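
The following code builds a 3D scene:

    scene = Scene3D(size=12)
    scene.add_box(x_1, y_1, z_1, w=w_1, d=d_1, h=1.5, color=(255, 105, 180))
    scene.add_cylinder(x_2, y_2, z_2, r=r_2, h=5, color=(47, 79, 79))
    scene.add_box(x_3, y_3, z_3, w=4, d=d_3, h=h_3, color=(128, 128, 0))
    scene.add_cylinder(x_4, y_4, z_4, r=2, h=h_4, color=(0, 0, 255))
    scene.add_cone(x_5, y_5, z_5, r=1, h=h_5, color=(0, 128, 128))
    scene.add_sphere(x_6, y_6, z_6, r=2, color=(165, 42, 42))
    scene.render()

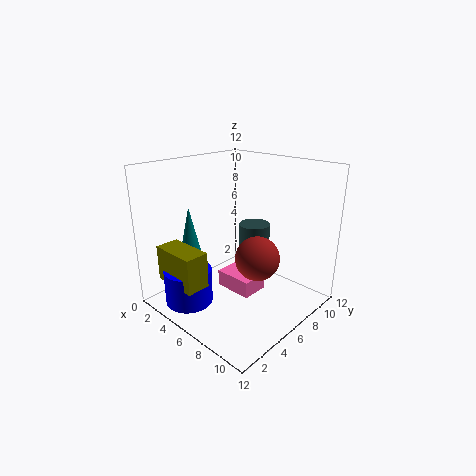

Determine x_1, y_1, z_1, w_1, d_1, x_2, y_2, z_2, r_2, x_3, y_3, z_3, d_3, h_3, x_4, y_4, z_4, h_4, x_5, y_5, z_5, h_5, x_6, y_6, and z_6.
x_1 = 3.5
y_1 = 6
z_1 = 0.5
w_1 = 3.5
d_1 = 2.5
x_2 = 4
y_2 = 10.5
z_2 = 0.5
r_2 = 1.5
x_3 = 1.5
y_3 = 1
z_3 = 2.5
d_3 = 2
h_3 = 3
x_4 = 3.5
y_4 = 2.5
z_4 = 0.5
h_4 = 3
x_5 = 1.5
y_5 = 4.5
z_5 = 3.5
h_5 = 4.5
x_6 = 6.5
y_6 = 8
z_6 = 3.5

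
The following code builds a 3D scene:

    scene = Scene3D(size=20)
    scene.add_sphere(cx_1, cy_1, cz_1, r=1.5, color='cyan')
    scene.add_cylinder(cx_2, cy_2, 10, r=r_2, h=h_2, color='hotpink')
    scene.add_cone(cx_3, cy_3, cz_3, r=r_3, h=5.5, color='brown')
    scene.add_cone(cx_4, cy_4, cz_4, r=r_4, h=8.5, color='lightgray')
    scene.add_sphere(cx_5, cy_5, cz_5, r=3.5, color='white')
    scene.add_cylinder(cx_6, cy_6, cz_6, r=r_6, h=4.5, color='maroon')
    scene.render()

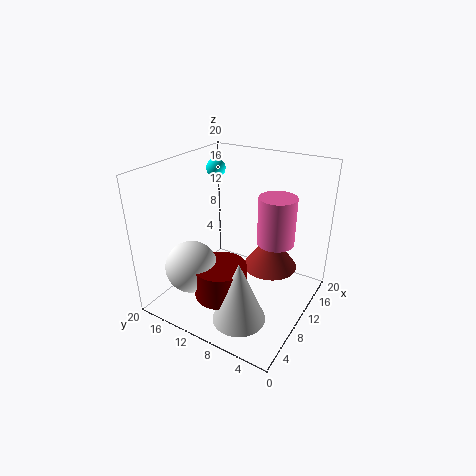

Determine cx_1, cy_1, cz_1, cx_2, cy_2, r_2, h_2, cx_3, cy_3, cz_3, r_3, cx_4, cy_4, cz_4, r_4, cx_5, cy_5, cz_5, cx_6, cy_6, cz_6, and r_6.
cx_1 = 16.5
cy_1 = 18
cz_1 = 17
cx_2 = 11.5
cy_2 = 5
r_2 = 2.5
h_2 = 6.5
cx_3 = 14.5
cy_3 = 7
cz_3 = 4
r_3 = 4
cx_4 = 4.5
cy_4 = 6.5
cz_4 = 1.5
r_4 = 3.5
cx_5 = 4.5
cy_5 = 14
cz_5 = 7
cx_6 = 5.5
cy_6 = 10
cz_6 = 3.5
r_6 = 3.5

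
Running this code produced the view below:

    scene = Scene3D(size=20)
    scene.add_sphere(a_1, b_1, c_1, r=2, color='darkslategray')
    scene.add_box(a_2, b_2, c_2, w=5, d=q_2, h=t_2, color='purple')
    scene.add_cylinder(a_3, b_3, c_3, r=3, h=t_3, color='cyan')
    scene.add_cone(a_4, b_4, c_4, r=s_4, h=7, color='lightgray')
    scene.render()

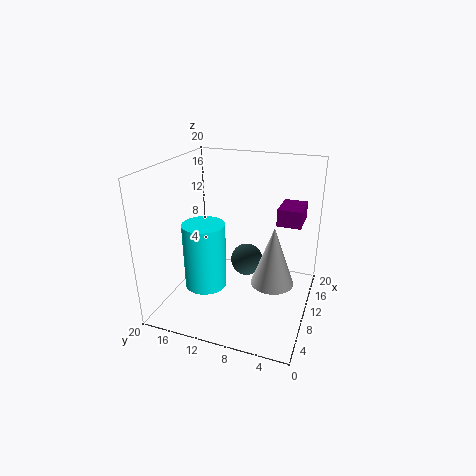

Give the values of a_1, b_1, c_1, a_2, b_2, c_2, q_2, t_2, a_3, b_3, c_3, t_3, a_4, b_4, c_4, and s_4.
a_1 = 6.5, b_1 = 7.5, c_1 = 9, a_2 = 13.5, b_2 = 2, c_2 = 11, q_2 = 3.5, t_2 = 2.5, a_3 = 8.5, b_3 = 14.5, c_3 = 2.5, t_3 = 9.5, a_4 = 4, b_4 = 3.5, c_4 = 8, s_4 = 2.5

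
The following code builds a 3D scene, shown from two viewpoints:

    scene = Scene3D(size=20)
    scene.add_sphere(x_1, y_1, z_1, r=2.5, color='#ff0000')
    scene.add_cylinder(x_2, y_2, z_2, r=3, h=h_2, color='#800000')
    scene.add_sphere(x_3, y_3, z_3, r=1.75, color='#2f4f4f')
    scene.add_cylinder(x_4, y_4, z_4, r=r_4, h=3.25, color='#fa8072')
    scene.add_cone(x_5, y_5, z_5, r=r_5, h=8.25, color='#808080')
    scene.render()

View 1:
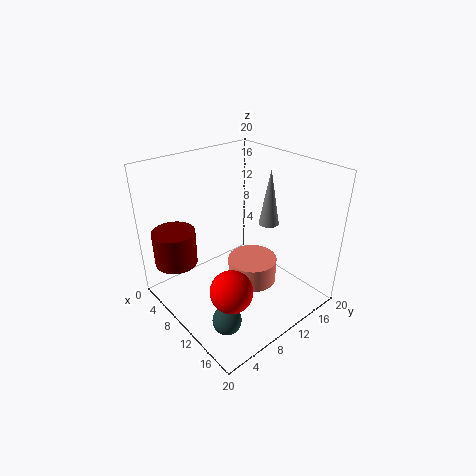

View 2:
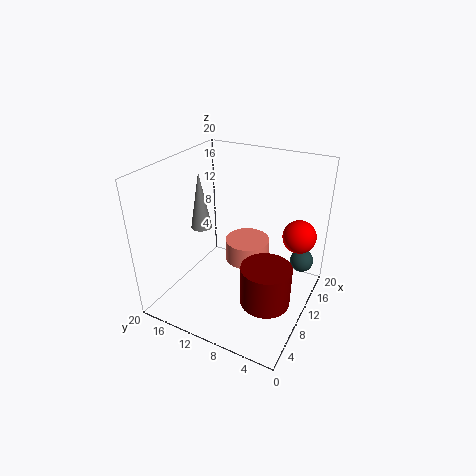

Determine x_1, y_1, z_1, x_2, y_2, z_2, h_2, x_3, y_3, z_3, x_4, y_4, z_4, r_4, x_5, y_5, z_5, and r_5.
x_1 = 16.75, y_1 = 3.25, z_1 = 8.5, x_2 = 4.25, y_2 = 3.25, z_2 = 6, h_2 = 5, x_3 = 16.75, y_3 = 2.5, z_3 = 4.5, x_4 = 13, y_4 = 10, z_4 = 5, r_4 = 3.25, x_5 = 10, y_5 = 16, z_5 = 10.25, r_5 = 1.5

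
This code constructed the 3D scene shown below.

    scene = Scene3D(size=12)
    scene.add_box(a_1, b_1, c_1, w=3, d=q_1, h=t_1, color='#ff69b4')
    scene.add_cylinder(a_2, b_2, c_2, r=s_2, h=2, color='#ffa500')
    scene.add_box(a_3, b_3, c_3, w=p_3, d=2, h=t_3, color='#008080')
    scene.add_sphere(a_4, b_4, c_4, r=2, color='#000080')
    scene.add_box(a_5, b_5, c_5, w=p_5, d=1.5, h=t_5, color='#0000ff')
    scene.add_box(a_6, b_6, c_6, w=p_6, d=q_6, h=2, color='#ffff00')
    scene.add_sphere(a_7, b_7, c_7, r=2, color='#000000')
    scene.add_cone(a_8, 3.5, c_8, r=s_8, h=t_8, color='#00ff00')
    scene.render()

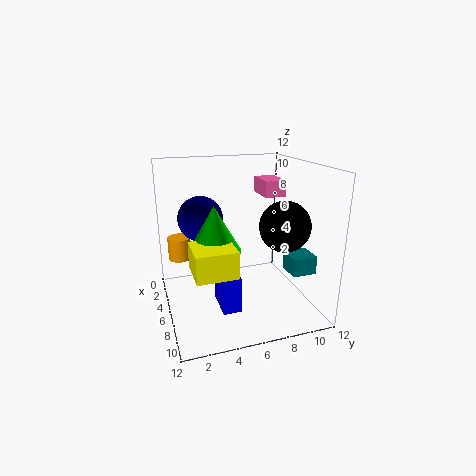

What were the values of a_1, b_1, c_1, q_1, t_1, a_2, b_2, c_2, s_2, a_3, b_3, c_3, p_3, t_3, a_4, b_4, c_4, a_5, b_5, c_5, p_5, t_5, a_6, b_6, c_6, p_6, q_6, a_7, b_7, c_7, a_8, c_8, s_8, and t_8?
a_1 = 0.5; b_1 = 9.5; c_1 = 8.5; q_1 = 2; t_1 = 1.5; a_2 = 3; b_2 = 1.5; c_2 = 3.5; s_2 = 1; a_3 = 7.5; b_3 = 9.5; c_3 = 3.5; p_3 = 2; t_3 = 1.5; a_4 = 3; b_4 = 3.5; c_4 = 7; a_5 = 5.5; b_5 = 4; c_5 = 0.5; p_5 = 3; t_5 = 3; a_6 = 8; b_6 = 1.5; c_6 = 5; p_6 = 3; q_6 = 3; a_7 = 8.5; b_7 = 9; c_7 = 7.5; a_8 = 8; c_8 = 6; s_8 = 2; t_8 = 3.5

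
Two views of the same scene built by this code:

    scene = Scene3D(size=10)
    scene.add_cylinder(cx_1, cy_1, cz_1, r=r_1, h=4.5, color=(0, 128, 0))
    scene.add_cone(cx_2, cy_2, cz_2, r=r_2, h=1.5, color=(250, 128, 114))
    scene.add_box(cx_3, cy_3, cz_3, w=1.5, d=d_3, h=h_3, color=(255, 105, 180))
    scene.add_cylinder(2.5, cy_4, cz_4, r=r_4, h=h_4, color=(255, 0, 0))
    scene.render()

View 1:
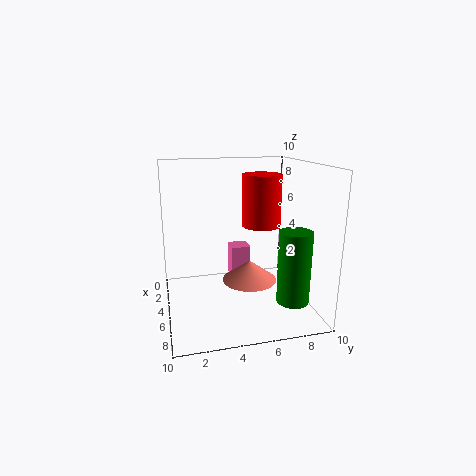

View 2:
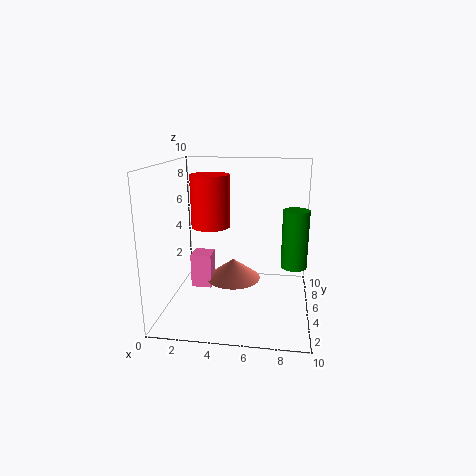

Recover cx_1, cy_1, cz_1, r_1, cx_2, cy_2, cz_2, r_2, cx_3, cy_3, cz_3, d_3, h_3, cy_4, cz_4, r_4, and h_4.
cx_1 = 9; cy_1 = 7.5; cz_1 = 2; r_1 = 1; cx_2 = 4.5; cy_2 = 6; cz_2 = 1.5; r_2 = 2; cx_3 = 1.5; cy_3 = 5; cz_3 = 1; d_3 = 1.5; h_3 = 2.5; cy_4 = 7.5; cz_4 = 5; r_4 = 1.5; h_4 = 4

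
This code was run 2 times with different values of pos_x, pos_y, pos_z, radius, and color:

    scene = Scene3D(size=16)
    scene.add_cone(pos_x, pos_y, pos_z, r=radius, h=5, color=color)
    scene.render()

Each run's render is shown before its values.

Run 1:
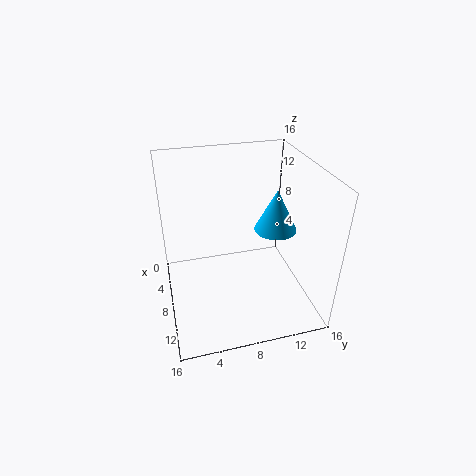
pos_x = 6.5
pos_y = 13
pos_z = 7.5
radius = 2.5
color = 'deepskyblue'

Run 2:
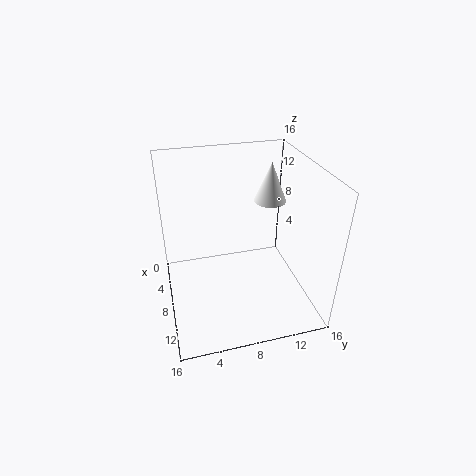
pos_x = 3
pos_y = 13.5
pos_z = 9.5
radius = 2
color = 'white'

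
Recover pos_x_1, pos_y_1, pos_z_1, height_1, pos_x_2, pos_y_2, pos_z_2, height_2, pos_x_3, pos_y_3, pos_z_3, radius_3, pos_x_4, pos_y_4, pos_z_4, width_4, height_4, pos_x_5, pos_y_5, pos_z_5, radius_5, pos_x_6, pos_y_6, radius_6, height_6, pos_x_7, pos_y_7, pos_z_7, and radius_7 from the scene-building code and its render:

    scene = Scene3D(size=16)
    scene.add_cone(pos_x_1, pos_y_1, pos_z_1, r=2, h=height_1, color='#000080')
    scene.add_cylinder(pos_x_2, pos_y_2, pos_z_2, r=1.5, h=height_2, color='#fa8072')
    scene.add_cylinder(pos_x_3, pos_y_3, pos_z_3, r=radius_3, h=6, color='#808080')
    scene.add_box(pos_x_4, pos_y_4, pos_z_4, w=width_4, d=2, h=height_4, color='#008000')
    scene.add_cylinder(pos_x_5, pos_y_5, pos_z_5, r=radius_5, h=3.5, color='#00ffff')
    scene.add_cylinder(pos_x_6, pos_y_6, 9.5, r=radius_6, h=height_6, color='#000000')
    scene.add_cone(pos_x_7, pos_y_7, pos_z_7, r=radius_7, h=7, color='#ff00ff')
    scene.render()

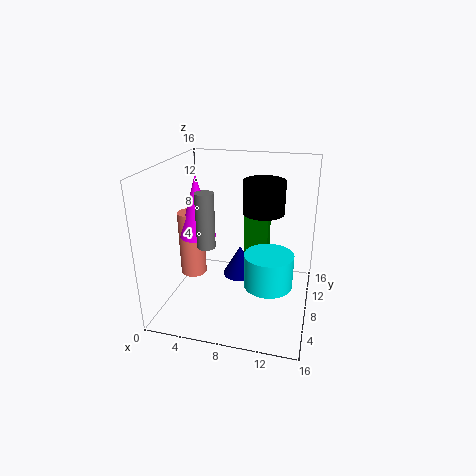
pos_x_1 = 8, pos_y_1 = 9, pos_z_1 = 3, height_1 = 3.5, pos_x_2 = 2.5, pos_y_2 = 8, pos_z_2 = 3, height_2 = 7.5, pos_x_3 = 5, pos_y_3 = 6, pos_z_3 = 7.5, radius_3 = 1, pos_x_4 = 7.5, pos_y_4 = 13, pos_z_4 = 3.5, width_4 = 3, height_4 = 7, pos_x_5 = 12, pos_y_5 = 5, pos_z_5 = 4.5, radius_5 = 2.5, pos_x_6 = 10, pos_y_6 = 12.5, radius_6 = 2.5, height_6 = 4, pos_x_7 = 3.5, pos_y_7 = 7.5, pos_z_7 = 8, radius_7 = 2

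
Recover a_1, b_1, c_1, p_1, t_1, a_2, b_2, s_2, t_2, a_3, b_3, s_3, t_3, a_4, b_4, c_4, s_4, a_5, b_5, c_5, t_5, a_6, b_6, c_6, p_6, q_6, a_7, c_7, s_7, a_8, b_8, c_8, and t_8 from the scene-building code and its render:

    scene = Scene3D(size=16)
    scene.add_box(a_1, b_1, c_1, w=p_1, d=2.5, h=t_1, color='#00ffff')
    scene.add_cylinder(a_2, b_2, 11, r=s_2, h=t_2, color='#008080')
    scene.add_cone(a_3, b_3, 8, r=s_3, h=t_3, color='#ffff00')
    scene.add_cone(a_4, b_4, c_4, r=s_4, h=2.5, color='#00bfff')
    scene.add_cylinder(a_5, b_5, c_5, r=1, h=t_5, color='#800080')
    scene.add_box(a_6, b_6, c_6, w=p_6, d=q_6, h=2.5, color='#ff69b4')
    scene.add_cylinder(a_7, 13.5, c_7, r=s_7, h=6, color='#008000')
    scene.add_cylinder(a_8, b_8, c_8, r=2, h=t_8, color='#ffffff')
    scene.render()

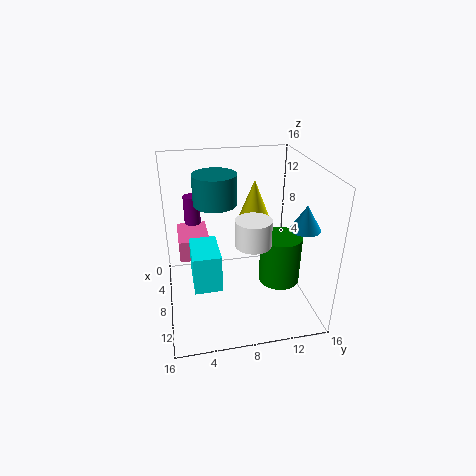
a_1 = 11.5
b_1 = 2.5
c_1 = 7
p_1 = 4
t_1 = 3.5
a_2 = 5
b_2 = 6
s_2 = 2.5
t_2 = 3.5
a_3 = 3.5
b_3 = 11
s_3 = 2
t_3 = 5
a_4 = 13
b_4 = 13.5
c_4 = 11
s_4 = 1.5
a_5 = 2
b_5 = 3.5
c_5 = 7.5
t_5 = 3.5
a_6 = 2
b_6 = 1.5
c_6 = 5
p_6 = 5
q_6 = 3.5
a_7 = 7
c_7 = 1
s_7 = 2.5
a_8 = 9
b_8 = 9.5
c_8 = 7.5
t_8 = 3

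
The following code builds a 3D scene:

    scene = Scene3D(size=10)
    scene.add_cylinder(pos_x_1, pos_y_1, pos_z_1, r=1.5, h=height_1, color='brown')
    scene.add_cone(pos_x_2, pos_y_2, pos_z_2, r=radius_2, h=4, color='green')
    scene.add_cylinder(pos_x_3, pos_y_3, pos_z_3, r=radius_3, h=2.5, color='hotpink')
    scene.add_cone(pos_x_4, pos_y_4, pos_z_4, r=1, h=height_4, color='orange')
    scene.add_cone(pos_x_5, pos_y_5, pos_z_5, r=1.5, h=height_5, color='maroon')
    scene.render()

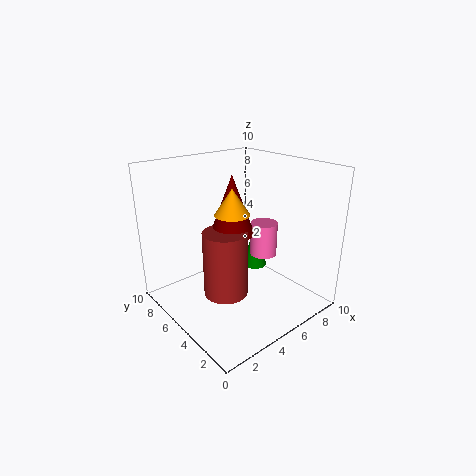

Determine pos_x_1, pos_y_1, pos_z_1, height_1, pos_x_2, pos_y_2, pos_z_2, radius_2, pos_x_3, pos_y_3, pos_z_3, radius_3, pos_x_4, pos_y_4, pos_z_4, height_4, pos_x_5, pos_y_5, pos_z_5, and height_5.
pos_x_1 = 3.5; pos_y_1 = 4.5; pos_z_1 = 1.5; height_1 = 4.5; pos_x_2 = 9; pos_y_2 = 7.5; pos_z_2 = 0.5; radius_2 = 1; pos_x_3 = 7.5; pos_y_3 = 5; pos_z_3 = 3; radius_3 = 1; pos_x_4 = 2.5; pos_y_4 = 2.5; pos_z_4 = 8; height_4 = 1.5; pos_x_5 = 4.5; pos_y_5 = 5; pos_z_5 = 5.5; height_5 = 4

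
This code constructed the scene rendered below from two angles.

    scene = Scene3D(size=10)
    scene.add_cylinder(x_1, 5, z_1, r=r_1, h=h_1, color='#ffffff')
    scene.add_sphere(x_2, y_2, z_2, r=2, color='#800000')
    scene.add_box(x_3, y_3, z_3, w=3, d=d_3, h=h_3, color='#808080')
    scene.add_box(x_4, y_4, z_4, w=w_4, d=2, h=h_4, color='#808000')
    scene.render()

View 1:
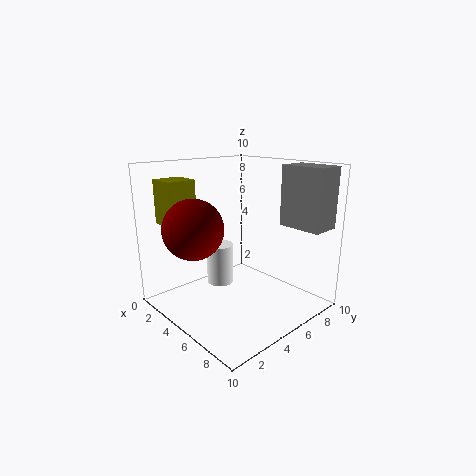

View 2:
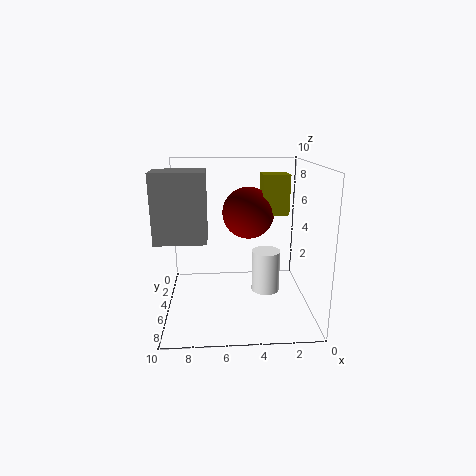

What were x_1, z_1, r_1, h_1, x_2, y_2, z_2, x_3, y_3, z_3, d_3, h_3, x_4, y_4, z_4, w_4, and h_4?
x_1 = 3; z_1 = 1; r_1 = 1; h_1 = 3; x_2 = 4; y_2 = 2; z_2 = 6; x_3 = 7; y_3 = 7; z_3 = 6; d_3 = 2; h_3 = 4; x_4 = 1; y_4 = 1; z_4 = 6; w_4 = 2; h_4 = 3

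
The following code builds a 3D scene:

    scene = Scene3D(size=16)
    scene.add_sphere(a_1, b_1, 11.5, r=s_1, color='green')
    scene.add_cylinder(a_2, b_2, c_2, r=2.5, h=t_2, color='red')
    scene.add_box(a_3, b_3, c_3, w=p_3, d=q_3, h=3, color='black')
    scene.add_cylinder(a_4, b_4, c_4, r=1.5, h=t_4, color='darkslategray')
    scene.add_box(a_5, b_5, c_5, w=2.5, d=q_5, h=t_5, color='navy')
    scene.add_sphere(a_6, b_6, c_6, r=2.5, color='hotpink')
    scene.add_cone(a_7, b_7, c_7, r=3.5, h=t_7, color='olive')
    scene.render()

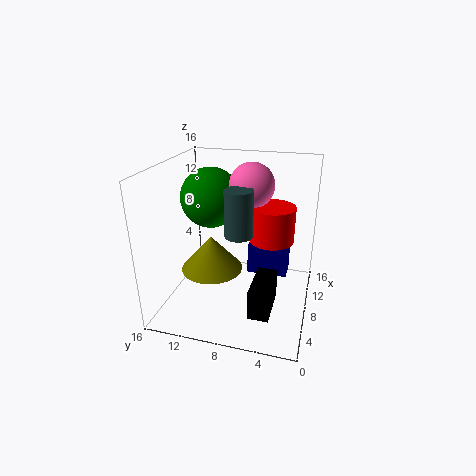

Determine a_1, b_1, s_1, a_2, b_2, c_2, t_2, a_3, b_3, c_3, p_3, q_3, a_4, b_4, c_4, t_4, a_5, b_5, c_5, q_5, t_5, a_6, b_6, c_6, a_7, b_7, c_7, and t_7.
a_1 = 10.5
b_1 = 12
s_1 = 3.5
a_2 = 9.5
b_2 = 4.5
c_2 = 7.5
t_2 = 4
a_3 = 0.5
b_3 = 3
c_3 = 3.5
p_3 = 4.5
q_3 = 2
a_4 = 6.5
b_4 = 7.5
c_4 = 9
t_4 = 5
a_5 = 8.5
b_5 = 2.5
c_5 = 3.5
q_5 = 4.5
t_5 = 3.5
a_6 = 10
b_6 = 7
c_6 = 13.5
a_7 = 7.5
b_7 = 11
c_7 = 4
t_7 = 4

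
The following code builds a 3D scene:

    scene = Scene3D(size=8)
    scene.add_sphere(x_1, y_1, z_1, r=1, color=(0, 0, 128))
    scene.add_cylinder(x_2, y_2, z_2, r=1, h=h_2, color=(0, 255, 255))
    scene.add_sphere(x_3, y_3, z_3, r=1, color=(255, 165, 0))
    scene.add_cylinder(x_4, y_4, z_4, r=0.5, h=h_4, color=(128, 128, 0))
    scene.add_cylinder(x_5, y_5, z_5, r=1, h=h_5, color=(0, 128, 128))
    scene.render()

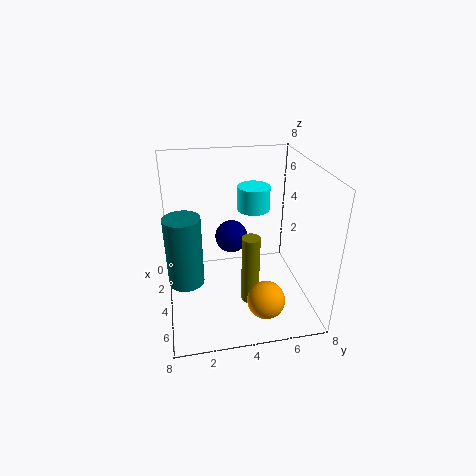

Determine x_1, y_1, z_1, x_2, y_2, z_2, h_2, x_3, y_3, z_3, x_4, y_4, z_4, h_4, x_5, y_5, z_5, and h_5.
x_1 = 2; y_1 = 4; z_1 = 3; x_2 = 1.5; y_2 = 5.5; z_2 = 4.5; h_2 = 1.5; x_3 = 6.5; y_3 = 5; z_3 = 1.5; x_4 = 5; y_4 = 4.5; z_4 = 0.5; h_4 = 4; x_5 = 4; y_5 = 1; z_5 = 1.5; h_5 = 4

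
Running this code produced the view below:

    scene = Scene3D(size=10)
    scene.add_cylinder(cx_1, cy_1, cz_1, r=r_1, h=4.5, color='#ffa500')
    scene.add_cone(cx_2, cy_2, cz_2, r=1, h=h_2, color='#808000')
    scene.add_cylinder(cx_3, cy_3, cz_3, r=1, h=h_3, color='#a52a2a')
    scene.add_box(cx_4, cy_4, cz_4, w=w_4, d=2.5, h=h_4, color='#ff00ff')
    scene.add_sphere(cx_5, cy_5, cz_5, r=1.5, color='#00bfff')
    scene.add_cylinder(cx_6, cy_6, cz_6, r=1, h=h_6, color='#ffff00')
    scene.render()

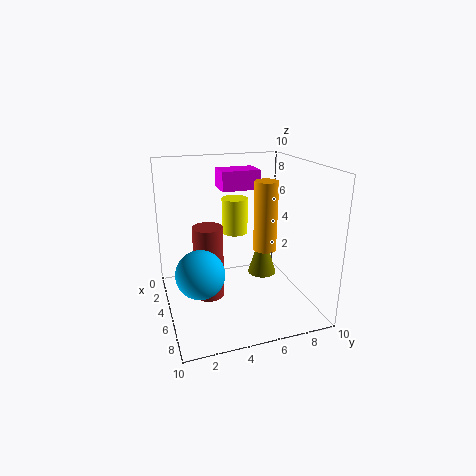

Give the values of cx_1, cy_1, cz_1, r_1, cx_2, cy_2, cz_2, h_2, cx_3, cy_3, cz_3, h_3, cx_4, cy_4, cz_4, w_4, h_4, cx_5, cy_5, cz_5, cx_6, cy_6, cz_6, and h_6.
cx_1 = 6.75, cy_1 = 6.25, cz_1 = 4.75, r_1 = 0.75, cx_2 = 5.25, cy_2 = 6.75, cz_2 = 2.25, h_2 = 3.25, cx_3 = 5.5, cy_3 = 2.75, cz_3 = 1.25, h_3 = 5, cx_4 = 4, cy_4 = 3.75, cz_4 = 8.5, w_4 = 1.75, h_4 = 1.25, cx_5 = 7.5, cy_5 = 1.75, cz_5 = 4, cx_6 = 2, cy_6 = 5.75, cz_6 = 4.25, h_6 = 2.75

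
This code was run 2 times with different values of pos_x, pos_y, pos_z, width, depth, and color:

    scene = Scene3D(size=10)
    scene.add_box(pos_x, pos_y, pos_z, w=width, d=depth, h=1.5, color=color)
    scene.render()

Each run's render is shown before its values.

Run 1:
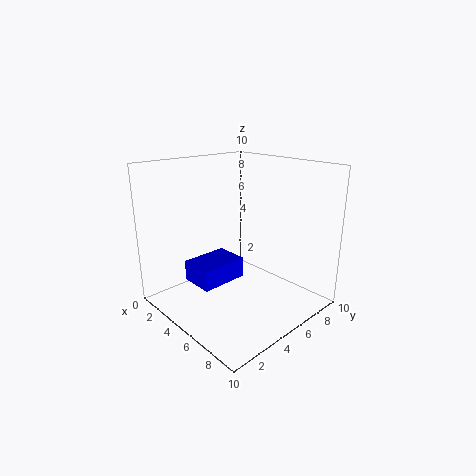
pos_x = 2; pos_y = 2.5; pos_z = 1.5; width = 2.5; depth = 3.5; color = 'blue'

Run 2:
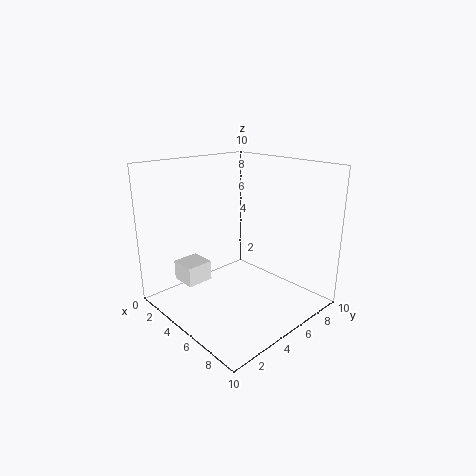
pos_x = 0.5; pos_y = 2.5; pos_z = 1; width = 2; depth = 2; color = 'white'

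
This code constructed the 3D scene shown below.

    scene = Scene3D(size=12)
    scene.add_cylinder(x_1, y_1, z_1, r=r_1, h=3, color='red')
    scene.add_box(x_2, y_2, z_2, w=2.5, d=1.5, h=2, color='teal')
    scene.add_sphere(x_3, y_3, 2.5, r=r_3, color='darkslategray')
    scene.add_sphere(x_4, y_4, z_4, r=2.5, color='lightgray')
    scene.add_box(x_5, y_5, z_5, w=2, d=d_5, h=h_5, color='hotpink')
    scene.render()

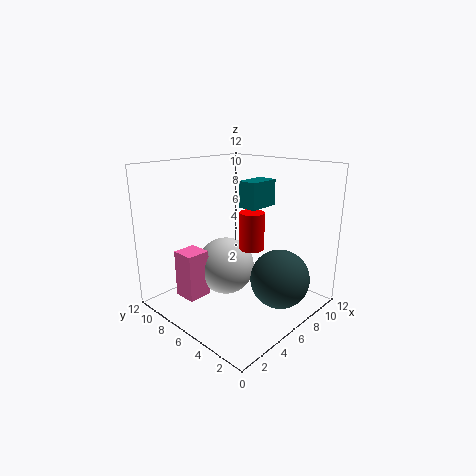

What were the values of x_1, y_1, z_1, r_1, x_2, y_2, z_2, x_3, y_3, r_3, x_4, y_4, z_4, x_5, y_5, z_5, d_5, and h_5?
x_1 = 6, y_1 = 4.5, z_1 = 5.5, r_1 = 1, x_2 = 5, y_2 = 3.5, z_2 = 9, x_3 = 8, y_3 = 3, r_3 = 2.5, x_4 = 6, y_4 = 7.5, z_4 = 3, x_5 = 2, y_5 = 7.5, z_5 = 1, d_5 = 2, h_5 = 4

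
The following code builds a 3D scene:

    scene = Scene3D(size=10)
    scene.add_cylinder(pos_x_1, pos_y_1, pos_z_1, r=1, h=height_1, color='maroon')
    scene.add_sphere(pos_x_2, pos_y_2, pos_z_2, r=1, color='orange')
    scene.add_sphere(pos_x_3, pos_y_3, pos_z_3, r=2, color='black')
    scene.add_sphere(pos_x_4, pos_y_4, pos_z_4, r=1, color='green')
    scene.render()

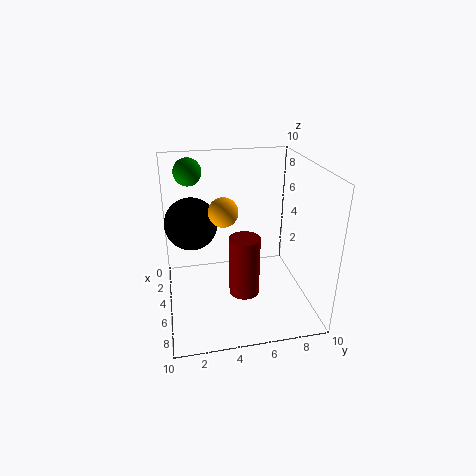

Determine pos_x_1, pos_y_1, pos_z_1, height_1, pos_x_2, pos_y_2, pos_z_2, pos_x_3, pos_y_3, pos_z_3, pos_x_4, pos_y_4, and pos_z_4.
pos_x_1 = 7
pos_y_1 = 5
pos_z_1 = 2
height_1 = 4
pos_x_2 = 5
pos_y_2 = 4
pos_z_2 = 7
pos_x_3 = 2
pos_y_3 = 2
pos_z_3 = 5
pos_x_4 = 2
pos_y_4 = 2
pos_z_4 = 9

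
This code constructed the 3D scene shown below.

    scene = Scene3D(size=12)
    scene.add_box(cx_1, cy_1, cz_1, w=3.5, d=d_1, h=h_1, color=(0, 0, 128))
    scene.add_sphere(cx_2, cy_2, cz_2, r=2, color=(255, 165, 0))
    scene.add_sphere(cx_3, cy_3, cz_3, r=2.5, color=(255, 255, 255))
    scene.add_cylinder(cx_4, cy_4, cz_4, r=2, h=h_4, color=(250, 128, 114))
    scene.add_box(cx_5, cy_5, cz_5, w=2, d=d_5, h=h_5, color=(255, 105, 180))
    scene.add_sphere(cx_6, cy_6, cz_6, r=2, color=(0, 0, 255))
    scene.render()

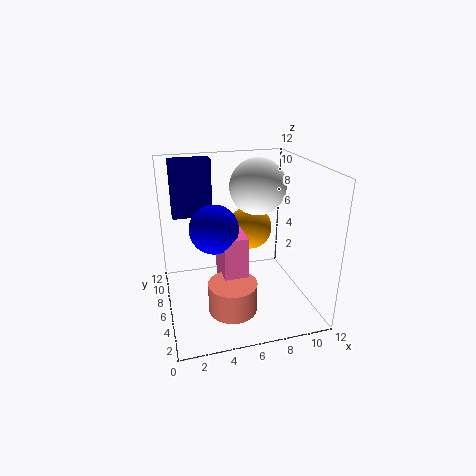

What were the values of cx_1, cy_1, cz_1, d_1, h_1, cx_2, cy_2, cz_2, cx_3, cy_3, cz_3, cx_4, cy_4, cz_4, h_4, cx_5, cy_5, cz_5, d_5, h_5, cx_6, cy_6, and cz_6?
cx_1 = 1, cy_1 = 9, cz_1 = 7, d_1 = 1.5, h_1 = 5, cx_2 = 8, cy_2 = 9, cz_2 = 5.5, cx_3 = 8.5, cy_3 = 8.5, cz_3 = 9.5, cx_4 = 5, cy_4 = 4, cz_4 = 0.5, h_4 = 2.5, cx_5 = 4.5, cy_5 = 4.5, cz_5 = 1.5, d_5 = 3.5, h_5 = 5, cx_6 = 4, cy_6 = 6, cz_6 = 7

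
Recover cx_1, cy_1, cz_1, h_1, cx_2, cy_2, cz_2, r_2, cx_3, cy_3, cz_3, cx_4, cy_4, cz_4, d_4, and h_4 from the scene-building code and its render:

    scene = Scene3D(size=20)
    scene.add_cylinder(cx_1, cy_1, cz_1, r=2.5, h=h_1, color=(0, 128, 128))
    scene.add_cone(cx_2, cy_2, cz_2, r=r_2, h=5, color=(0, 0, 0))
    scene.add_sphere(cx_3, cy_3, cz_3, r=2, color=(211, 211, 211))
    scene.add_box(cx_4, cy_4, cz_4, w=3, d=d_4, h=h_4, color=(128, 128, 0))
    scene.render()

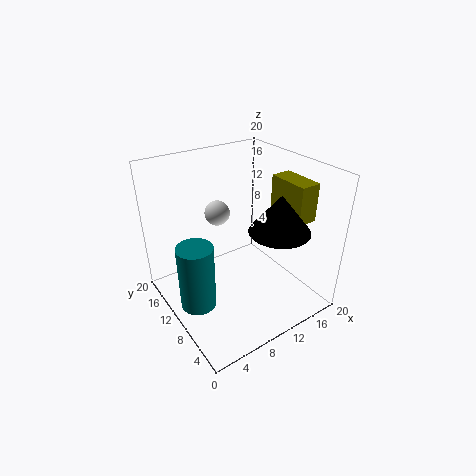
cx_1 = 3.5; cy_1 = 10.5; cz_1 = 1; h_1 = 9.5; cx_2 = 13; cy_2 = 5; cz_2 = 12.5; r_2 = 4; cx_3 = 11.5; cy_3 = 18; cz_3 = 10; cx_4 = 16.5; cy_4 = 5; cz_4 = 12; d_4 = 6; h_4 = 5.5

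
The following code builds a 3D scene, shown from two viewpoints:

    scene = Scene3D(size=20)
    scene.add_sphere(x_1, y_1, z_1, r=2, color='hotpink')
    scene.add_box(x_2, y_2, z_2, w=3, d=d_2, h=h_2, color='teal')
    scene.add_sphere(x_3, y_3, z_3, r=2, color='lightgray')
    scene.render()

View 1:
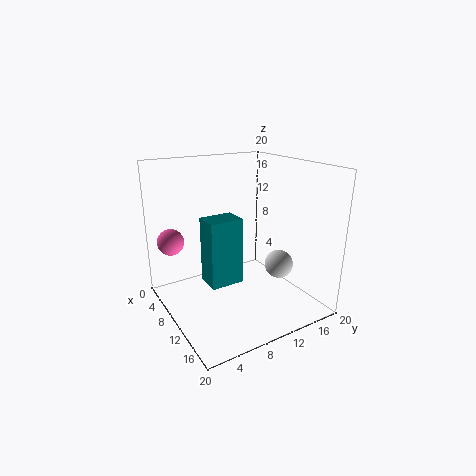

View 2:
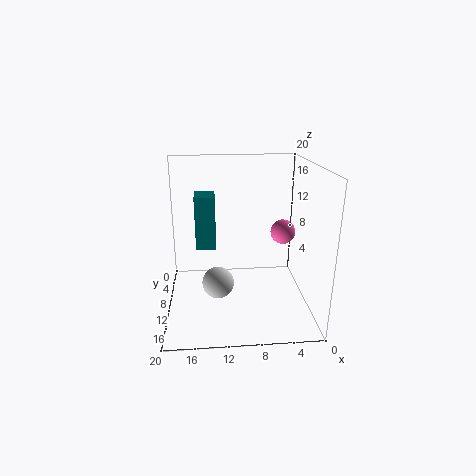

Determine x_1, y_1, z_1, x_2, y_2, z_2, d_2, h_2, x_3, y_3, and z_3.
x_1 = 2
y_1 = 3
z_1 = 8
x_2 = 13
y_2 = 3
z_2 = 7
d_2 = 4
h_2 = 8
x_3 = 13
y_3 = 15
z_3 = 6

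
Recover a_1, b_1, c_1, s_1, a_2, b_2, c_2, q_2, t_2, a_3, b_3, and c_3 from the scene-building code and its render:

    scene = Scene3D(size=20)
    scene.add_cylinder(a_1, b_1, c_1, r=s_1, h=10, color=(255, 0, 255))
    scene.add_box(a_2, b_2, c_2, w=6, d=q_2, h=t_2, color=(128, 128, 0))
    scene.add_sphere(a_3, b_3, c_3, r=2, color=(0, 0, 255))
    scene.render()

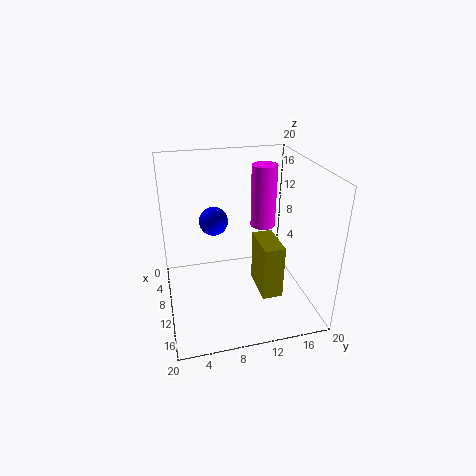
a_1 = 3, b_1 = 16, c_1 = 8, s_1 = 2, a_2 = 7, b_2 = 13, c_2 = 1, q_2 = 3, t_2 = 8, a_3 = 8, b_3 = 7, c_3 = 12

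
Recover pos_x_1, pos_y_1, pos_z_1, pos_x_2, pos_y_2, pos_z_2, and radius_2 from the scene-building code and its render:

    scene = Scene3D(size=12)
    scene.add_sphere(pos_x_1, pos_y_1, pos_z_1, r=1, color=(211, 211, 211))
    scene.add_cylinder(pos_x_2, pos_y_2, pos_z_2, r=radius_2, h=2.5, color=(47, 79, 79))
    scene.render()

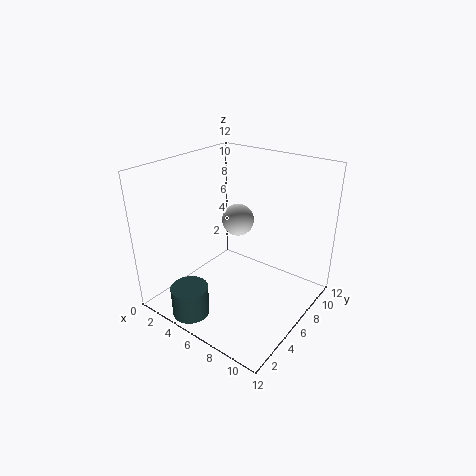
pos_x_1 = 9, pos_y_1 = 2, pos_z_1 = 10, pos_x_2 = 4.5, pos_y_2 = 1.5, pos_z_2 = 0.5, radius_2 = 1.5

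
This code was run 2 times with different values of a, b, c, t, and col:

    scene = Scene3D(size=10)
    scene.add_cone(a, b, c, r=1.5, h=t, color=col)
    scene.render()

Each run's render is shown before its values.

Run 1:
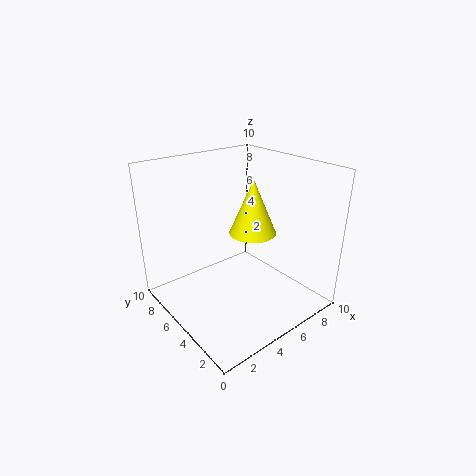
a = 5, b = 3.5, c = 6, t = 3.5, col = 'yellow'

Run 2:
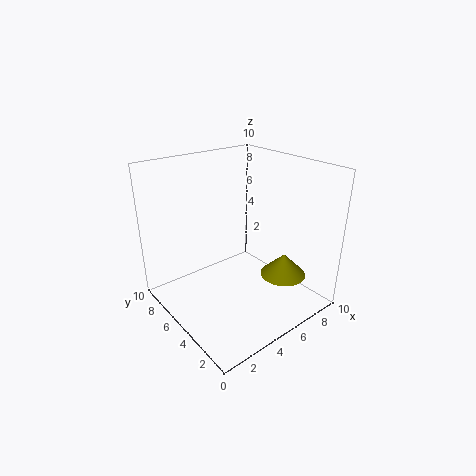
a = 6.5, b = 2, c = 3, t = 1.5, col = 'olive'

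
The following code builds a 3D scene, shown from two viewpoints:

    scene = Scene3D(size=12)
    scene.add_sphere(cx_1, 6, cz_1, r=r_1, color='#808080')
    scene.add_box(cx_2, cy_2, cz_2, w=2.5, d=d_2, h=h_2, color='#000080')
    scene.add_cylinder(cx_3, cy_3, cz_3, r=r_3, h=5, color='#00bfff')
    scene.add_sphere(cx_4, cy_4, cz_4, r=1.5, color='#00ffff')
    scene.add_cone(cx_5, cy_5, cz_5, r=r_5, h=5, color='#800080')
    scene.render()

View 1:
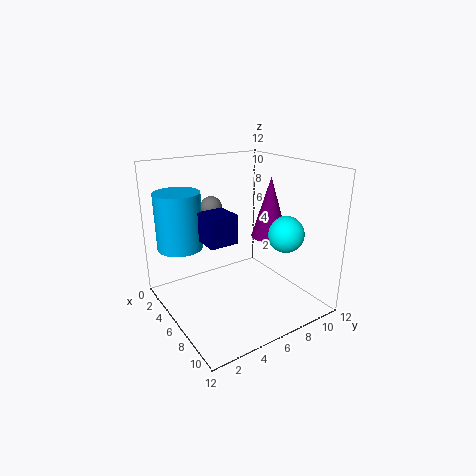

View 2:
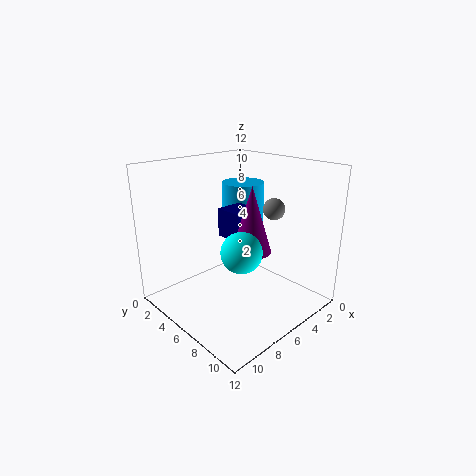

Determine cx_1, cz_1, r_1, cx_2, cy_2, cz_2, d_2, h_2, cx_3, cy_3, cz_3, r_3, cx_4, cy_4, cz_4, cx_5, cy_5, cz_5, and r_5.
cx_1 = 1.5; cz_1 = 7.5; r_1 = 1; cx_2 = 3.5; cy_2 = 3.5; cz_2 = 5.5; d_2 = 2.5; h_2 = 2.5; cx_3 = 2; cy_3 = 2.5; cz_3 = 4.5; r_3 = 2; cx_4 = 8.5; cy_4 = 9; cz_4 = 6.5; cx_5 = 7; cy_5 = 8.5; cz_5 = 6; r_5 = 1.5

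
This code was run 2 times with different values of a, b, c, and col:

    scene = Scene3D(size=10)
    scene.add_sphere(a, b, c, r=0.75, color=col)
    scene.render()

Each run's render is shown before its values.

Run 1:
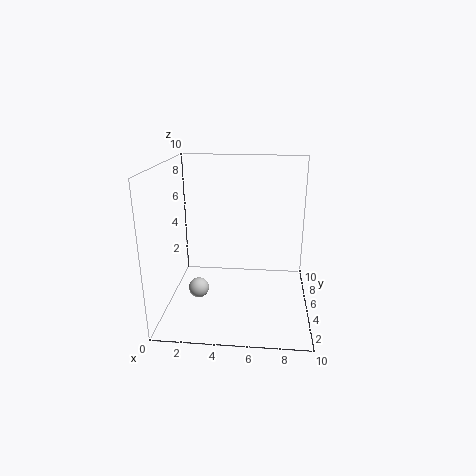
a = 2, b = 5.25, c = 0.75, col = 'lightgray'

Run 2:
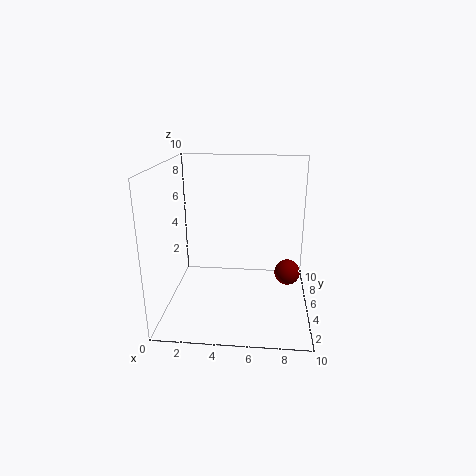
a = 8.25, b = 1.75, c = 4.25, col = 'maroon'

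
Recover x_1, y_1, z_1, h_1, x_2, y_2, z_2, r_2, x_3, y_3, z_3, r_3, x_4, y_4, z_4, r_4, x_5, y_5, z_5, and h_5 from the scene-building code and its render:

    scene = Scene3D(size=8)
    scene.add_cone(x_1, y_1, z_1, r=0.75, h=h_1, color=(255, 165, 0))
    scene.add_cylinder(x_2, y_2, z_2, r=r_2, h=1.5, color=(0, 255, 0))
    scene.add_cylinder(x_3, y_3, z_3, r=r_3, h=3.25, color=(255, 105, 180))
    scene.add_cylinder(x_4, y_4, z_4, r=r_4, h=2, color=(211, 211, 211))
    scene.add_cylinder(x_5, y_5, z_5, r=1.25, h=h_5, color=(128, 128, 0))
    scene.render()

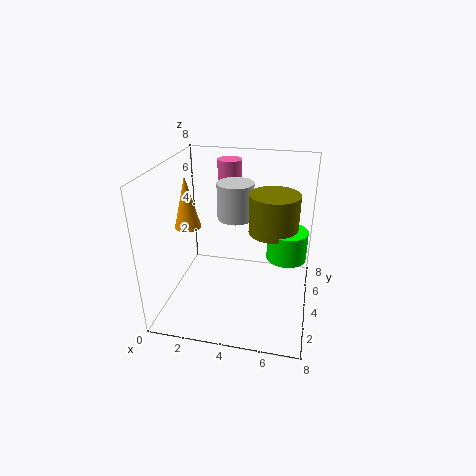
x_1 = 1
y_1 = 4.25
z_1 = 4.25
h_1 = 3
x_2 = 6.75
y_2 = 3
z_2 = 3.75
r_2 = 1
x_3 = 2.75
y_3 = 7.25
z_3 = 4.25
r_3 = 0.75
x_4 = 3.75
y_4 = 4.5
z_4 = 5
r_4 = 1
x_5 = 6
y_5 = 3.25
z_5 = 5
h_5 = 2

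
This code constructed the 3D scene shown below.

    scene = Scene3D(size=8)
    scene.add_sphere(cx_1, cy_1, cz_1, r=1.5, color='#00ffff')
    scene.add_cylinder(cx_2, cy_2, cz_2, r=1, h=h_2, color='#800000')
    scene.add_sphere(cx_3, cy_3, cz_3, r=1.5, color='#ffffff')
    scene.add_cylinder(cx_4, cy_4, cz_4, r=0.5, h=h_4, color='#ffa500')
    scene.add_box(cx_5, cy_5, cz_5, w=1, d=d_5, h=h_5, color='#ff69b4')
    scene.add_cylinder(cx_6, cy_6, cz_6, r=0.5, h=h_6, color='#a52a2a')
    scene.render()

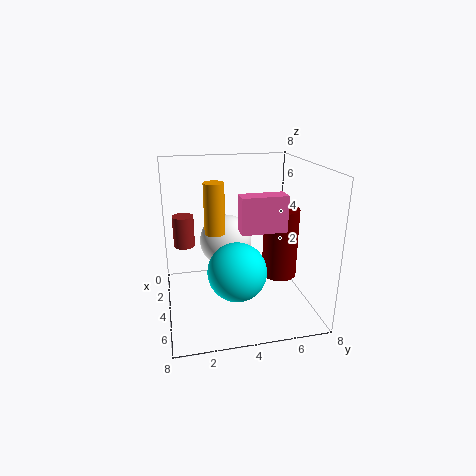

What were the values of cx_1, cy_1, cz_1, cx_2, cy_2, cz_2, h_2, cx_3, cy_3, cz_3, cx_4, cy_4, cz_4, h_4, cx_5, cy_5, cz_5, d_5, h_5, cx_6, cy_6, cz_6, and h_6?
cx_1 = 6; cy_1 = 3.5; cz_1 = 3; cx_2 = 4; cy_2 = 6.5; cz_2 = 1.5; h_2 = 4; cx_3 = 3; cy_3 = 3.5; cz_3 = 3.5; cx_4 = 5.5; cy_4 = 2.5; cz_4 = 5; h_4 = 2.5; cx_5 = 4; cy_5 = 4; cz_5 = 4.5; d_5 = 2.5; h_5 = 2; cx_6 = 5.5; cy_6 = 1; cz_6 = 4.5; h_6 = 1.5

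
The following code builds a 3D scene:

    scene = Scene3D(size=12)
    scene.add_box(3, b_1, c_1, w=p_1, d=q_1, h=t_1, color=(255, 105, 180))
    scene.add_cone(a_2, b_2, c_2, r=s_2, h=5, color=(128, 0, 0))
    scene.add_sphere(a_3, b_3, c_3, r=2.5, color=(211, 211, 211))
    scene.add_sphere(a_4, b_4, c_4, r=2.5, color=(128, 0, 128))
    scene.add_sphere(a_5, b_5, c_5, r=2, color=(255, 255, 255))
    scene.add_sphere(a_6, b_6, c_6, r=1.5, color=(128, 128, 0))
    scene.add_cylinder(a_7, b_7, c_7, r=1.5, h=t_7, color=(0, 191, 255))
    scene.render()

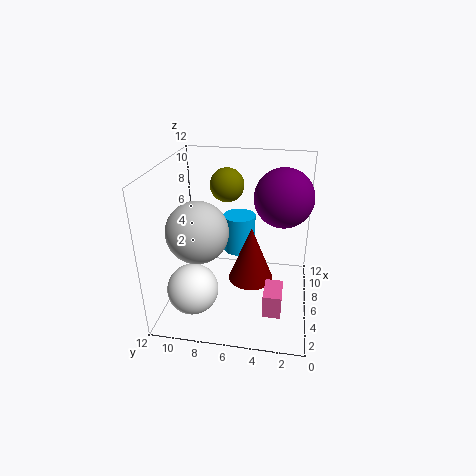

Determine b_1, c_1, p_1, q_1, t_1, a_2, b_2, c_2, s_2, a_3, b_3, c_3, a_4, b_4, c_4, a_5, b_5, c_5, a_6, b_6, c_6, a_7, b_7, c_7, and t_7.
b_1 = 2; c_1 = 0.5; p_1 = 2.5; q_1 = 1.5; t_1 = 2; a_2 = 7; b_2 = 5; c_2 = 1.5; s_2 = 2; a_3 = 4.5; b_3 = 9; c_3 = 7; a_4 = 8; b_4 = 2.5; c_4 = 9; a_5 = 2.5; b_5 = 9; c_5 = 3; a_6 = 9; b_6 = 7.5; c_6 = 9.5; a_7 = 9.5; b_7 = 6.5; c_7 = 3; t_7 = 3.5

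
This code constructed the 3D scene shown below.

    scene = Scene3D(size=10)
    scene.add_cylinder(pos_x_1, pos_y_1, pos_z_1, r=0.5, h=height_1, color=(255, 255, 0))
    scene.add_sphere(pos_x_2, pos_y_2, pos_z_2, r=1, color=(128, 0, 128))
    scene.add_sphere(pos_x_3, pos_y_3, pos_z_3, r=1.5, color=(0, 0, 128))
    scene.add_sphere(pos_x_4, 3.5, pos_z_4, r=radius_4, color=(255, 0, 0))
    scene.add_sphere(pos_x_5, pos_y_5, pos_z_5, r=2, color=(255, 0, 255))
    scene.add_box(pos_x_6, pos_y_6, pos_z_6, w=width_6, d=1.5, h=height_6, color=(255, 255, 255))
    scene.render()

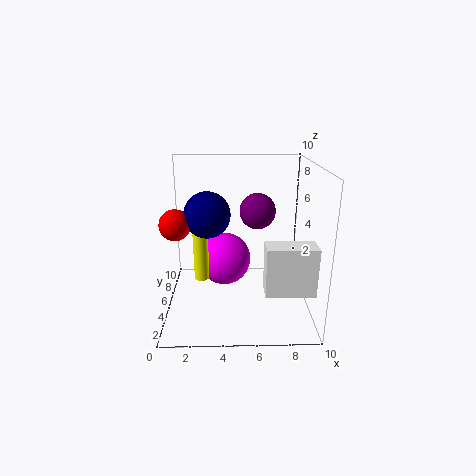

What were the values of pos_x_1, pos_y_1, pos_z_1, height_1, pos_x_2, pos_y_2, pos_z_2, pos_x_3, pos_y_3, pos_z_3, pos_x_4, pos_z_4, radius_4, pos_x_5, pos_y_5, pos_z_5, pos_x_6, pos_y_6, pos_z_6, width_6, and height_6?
pos_x_1 = 2.5; pos_y_1 = 4; pos_z_1 = 2.5; height_1 = 3.5; pos_x_2 = 6; pos_y_2 = 1.5; pos_z_2 = 8; pos_x_3 = 3; pos_y_3 = 4; pos_z_3 = 7; pos_x_4 = 1; pos_z_4 = 6.5; radius_4 = 1; pos_x_5 = 4; pos_y_5 = 7; pos_z_5 = 2.5; pos_x_6 = 6.5; pos_y_6 = 0.5; pos_z_6 = 3; width_6 = 3; height_6 = 3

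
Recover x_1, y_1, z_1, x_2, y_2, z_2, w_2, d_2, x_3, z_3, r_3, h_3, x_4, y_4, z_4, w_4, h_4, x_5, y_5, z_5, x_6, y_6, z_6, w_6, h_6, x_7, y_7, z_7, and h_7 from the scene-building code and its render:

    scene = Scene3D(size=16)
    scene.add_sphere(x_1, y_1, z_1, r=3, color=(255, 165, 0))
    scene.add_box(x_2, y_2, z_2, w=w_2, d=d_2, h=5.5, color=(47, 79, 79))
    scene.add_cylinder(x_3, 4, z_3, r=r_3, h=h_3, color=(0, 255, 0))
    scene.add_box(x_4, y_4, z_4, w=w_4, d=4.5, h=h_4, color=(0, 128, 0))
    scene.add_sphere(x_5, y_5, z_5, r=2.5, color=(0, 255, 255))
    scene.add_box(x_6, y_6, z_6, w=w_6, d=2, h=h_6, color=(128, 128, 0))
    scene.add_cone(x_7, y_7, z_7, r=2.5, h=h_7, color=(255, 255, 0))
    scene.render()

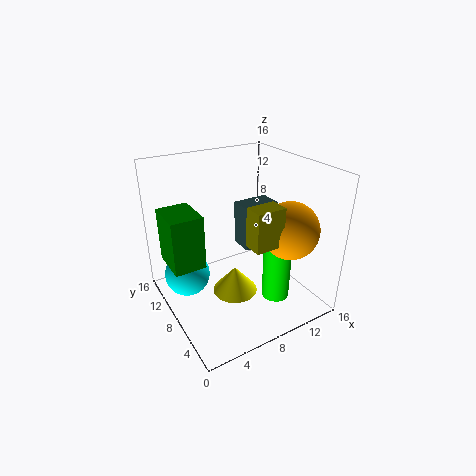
x_1 = 11.5, y_1 = 3.5, z_1 = 10, x_2 = 10.5, y_2 = 10, z_2 = 4.5, w_2 = 4.5, d_2 = 3, x_3 = 10.5, z_3 = 2, r_3 = 1.5, h_3 = 7, x_4 = 0.5, y_4 = 8, z_4 = 5.5, w_4 = 3.5, h_4 = 6, x_5 = 2.5, y_5 = 10, z_5 = 4, x_6 = 6.5, y_6 = 2, z_6 = 9.5, w_6 = 3, h_6 = 4, x_7 = 7, y_7 = 7, z_7 = 2, h_7 = 3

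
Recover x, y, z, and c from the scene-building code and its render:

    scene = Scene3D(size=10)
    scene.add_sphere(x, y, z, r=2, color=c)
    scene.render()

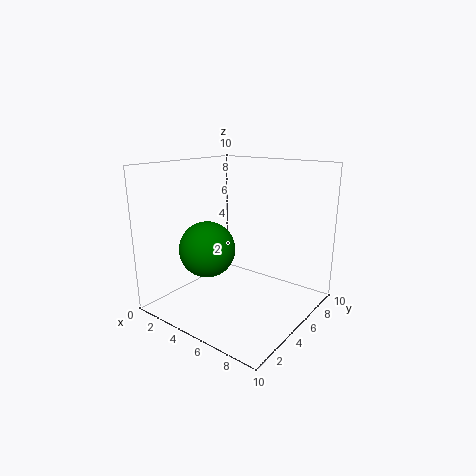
x = 3; y = 4; z = 4; c = 'green'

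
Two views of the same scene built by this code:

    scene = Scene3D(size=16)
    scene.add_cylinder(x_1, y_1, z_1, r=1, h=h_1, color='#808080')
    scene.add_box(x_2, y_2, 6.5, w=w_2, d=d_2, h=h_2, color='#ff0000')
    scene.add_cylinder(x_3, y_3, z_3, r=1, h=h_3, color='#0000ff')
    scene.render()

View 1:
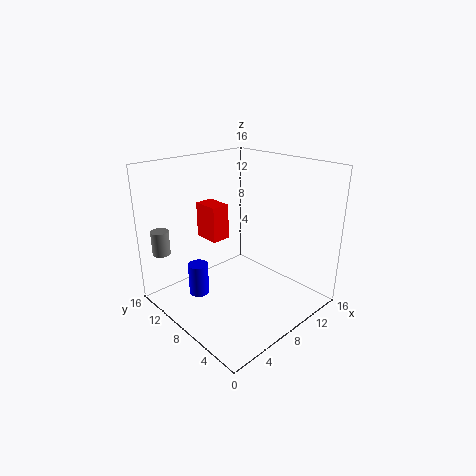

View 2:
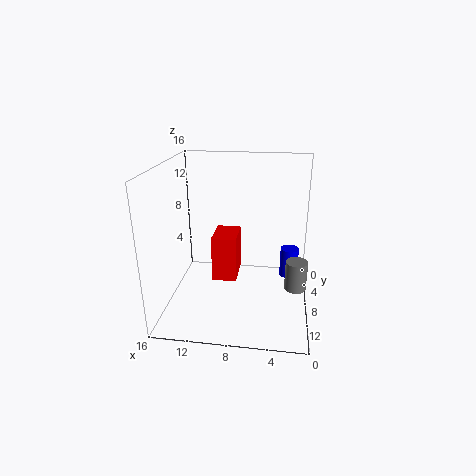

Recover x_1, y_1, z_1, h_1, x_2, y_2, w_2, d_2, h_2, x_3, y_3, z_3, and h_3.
x_1 = 1.75
y_1 = 14
z_1 = 6
h_1 = 2.75
x_2 = 7.25
y_2 = 11.25
w_2 = 2.25
d_2 = 3.25
h_2 = 4.25
x_3 = 2.25
y_3 = 7.75
z_3 = 3.75
h_3 = 3.25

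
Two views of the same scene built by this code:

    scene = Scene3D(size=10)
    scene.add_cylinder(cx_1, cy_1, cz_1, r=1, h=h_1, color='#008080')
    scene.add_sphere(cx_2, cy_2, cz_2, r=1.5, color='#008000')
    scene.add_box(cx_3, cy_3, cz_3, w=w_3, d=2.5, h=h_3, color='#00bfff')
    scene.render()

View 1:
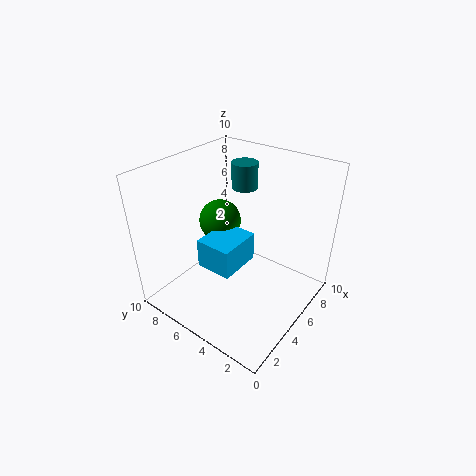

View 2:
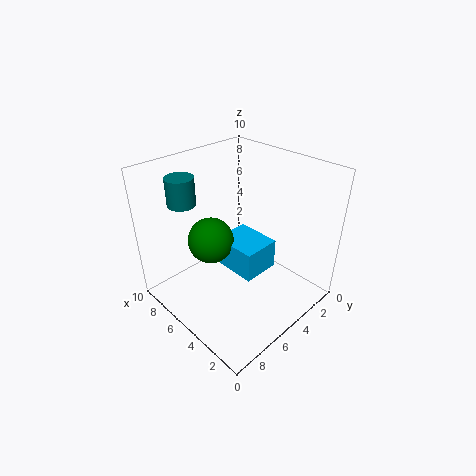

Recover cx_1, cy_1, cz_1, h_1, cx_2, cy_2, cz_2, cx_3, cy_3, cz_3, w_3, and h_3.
cx_1 = 8.5
cy_1 = 7
cz_1 = 7
h_1 = 2
cx_2 = 5.5
cy_2 = 7
cz_2 = 5.5
cx_3 = 2.5
cy_3 = 4
cz_3 = 3.5
w_3 = 3
h_3 = 2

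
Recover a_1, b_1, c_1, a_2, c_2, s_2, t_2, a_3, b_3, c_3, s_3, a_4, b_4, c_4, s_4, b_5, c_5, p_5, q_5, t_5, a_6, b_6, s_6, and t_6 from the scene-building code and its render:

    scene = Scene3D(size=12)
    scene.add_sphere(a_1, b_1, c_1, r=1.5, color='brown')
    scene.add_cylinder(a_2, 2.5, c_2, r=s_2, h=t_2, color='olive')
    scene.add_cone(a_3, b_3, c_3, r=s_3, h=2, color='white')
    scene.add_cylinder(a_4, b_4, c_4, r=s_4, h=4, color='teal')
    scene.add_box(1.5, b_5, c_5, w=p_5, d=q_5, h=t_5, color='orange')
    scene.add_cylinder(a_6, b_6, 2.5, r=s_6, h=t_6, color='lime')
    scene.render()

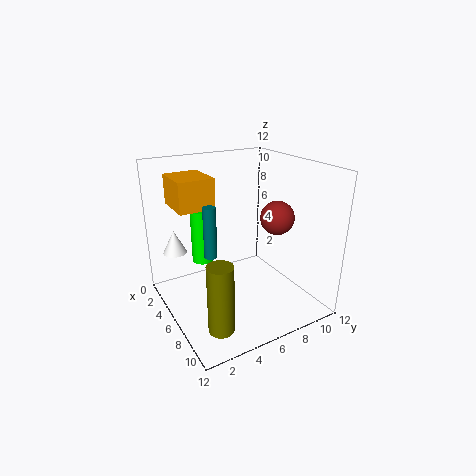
a_1 = 6, b_1 = 10, c_1 = 7, a_2 = 9.5, c_2 = 0.5, s_2 = 1, t_2 = 5.5, a_3 = 3, b_3 = 1.5, c_3 = 4.5, s_3 = 1, a_4 = 7, b_4 = 3, c_4 = 5.5, s_4 = 0.5, b_5 = 1.5, c_5 = 8.5, p_5 = 3.5, q_5 = 3, t_5 = 2.5, a_6 = 2, b_6 = 4.5, s_6 = 1, t_6 = 5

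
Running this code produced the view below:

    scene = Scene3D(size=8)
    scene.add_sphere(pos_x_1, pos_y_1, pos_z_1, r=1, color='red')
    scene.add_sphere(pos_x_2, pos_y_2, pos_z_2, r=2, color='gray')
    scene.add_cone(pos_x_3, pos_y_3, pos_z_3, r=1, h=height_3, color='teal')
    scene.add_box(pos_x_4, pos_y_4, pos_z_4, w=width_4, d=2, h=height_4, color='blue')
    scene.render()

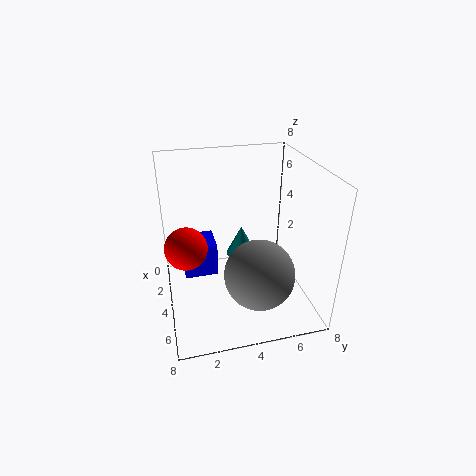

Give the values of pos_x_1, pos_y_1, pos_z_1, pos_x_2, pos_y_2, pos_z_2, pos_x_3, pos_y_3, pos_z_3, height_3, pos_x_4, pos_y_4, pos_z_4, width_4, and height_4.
pos_x_1 = 6
pos_y_1 = 1
pos_z_1 = 5
pos_x_2 = 5
pos_y_2 = 5
pos_z_2 = 2
pos_x_3 = 1
pos_y_3 = 5
pos_z_3 = 1
height_3 = 2
pos_x_4 = 1
pos_y_4 = 1
pos_z_4 = 1
width_4 = 2
height_4 = 2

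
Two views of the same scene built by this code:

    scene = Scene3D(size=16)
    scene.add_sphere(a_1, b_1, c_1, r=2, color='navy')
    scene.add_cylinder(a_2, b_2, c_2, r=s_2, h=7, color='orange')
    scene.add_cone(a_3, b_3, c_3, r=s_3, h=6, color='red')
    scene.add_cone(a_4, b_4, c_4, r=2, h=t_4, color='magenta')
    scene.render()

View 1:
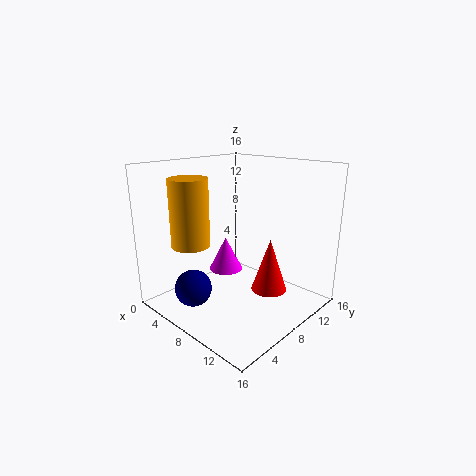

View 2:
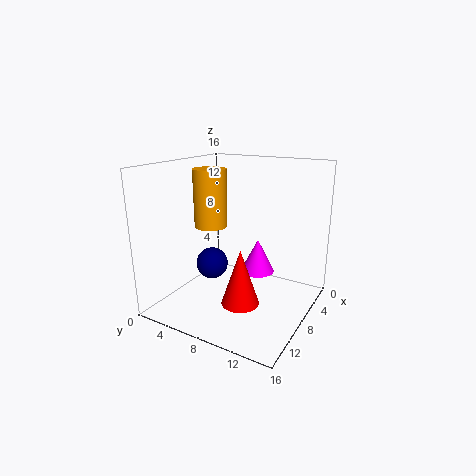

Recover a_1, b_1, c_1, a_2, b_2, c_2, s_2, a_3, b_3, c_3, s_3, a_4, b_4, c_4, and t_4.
a_1 = 6
b_1 = 3
c_1 = 3
a_2 = 6
b_2 = 3
c_2 = 8
s_2 = 2
a_3 = 11
b_3 = 10
c_3 = 2
s_3 = 2
a_4 = 5
b_4 = 9
c_4 = 3
t_4 = 4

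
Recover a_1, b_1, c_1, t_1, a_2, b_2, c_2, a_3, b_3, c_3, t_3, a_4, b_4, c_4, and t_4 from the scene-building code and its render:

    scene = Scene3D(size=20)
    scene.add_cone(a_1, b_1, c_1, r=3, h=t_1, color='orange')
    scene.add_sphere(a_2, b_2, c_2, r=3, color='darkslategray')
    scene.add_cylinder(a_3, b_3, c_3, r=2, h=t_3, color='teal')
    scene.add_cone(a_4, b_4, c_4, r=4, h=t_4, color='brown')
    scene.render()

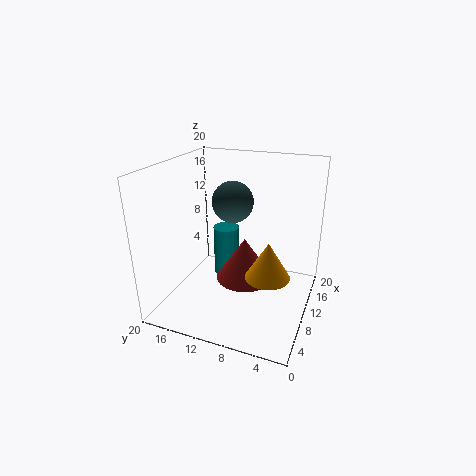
a_1 = 8, b_1 = 5, c_1 = 6, t_1 = 5, a_2 = 13, b_2 = 12, c_2 = 14, a_3 = 15, b_3 = 14, c_3 = 1, t_3 = 8, a_4 = 10, b_4 = 9, c_4 = 4, t_4 = 6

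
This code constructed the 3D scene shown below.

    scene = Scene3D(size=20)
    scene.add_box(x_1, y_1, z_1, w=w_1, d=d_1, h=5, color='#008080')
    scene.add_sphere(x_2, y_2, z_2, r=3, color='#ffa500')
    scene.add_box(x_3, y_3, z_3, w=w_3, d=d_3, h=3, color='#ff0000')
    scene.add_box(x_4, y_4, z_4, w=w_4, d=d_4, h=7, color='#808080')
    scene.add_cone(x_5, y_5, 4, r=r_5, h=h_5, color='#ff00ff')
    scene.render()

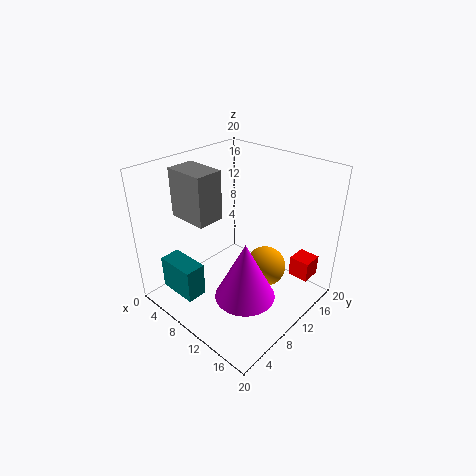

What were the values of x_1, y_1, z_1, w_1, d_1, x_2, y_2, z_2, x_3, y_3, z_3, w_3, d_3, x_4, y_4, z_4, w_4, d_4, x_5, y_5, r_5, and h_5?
x_1 = 1, y_1 = 3, z_1 = 1, w_1 = 6, d_1 = 3, x_2 = 12, y_2 = 14, z_2 = 4, x_3 = 15, y_3 = 16, z_3 = 3, w_3 = 3, d_3 = 3, x_4 = 1, y_4 = 6, z_4 = 12, w_4 = 6, d_4 = 4, x_5 = 14, y_5 = 7, r_5 = 4, h_5 = 8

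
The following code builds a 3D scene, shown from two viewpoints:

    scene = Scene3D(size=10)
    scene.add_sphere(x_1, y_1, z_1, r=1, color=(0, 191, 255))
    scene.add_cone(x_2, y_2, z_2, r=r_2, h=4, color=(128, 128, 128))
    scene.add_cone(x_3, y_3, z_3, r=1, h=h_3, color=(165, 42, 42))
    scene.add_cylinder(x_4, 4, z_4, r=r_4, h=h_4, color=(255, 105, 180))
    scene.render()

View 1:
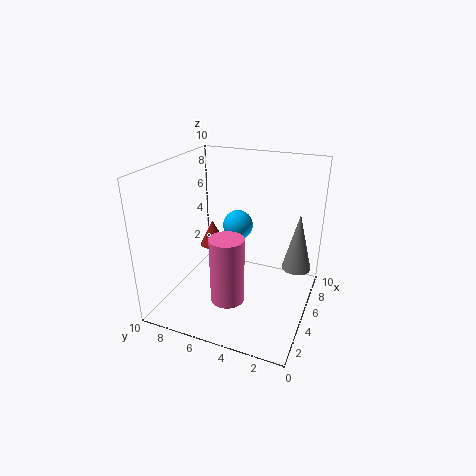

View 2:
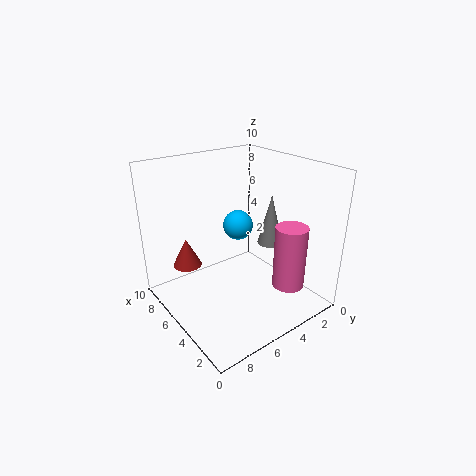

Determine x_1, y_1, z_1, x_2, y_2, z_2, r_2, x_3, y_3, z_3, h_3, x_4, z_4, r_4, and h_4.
x_1 = 5
y_1 = 5
z_1 = 6
x_2 = 6
y_2 = 1
z_2 = 3
r_2 = 1
x_3 = 7
y_3 = 8
z_3 = 3
h_3 = 2
x_4 = 1
z_4 = 3
r_4 = 1
h_4 = 4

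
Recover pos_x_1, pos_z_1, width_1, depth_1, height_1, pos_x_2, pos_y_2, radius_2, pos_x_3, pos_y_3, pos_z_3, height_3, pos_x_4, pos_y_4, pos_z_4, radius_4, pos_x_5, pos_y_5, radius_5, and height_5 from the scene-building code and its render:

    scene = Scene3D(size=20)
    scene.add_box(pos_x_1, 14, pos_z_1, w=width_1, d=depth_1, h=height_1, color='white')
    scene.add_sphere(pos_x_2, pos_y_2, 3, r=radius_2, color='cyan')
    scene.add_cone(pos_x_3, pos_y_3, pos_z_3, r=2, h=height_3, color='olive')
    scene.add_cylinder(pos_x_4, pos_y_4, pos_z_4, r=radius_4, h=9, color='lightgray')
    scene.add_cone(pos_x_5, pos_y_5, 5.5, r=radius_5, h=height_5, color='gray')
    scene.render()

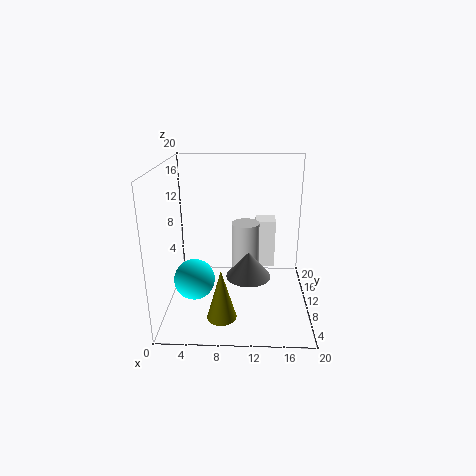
pos_x_1 = 12.5, pos_z_1 = 3.5, width_1 = 3, depth_1 = 3, height_1 = 7.5, pos_x_2 = 3.5, pos_y_2 = 10.5, radius_2 = 3, pos_x_3 = 8, pos_y_3 = 5, pos_z_3 = 0.5, height_3 = 7, pos_x_4 = 11, pos_y_4 = 12, pos_z_4 = 2.5, radius_4 = 2, pos_x_5 = 11.5, pos_y_5 = 7.5, radius_5 = 3, height_5 = 3.5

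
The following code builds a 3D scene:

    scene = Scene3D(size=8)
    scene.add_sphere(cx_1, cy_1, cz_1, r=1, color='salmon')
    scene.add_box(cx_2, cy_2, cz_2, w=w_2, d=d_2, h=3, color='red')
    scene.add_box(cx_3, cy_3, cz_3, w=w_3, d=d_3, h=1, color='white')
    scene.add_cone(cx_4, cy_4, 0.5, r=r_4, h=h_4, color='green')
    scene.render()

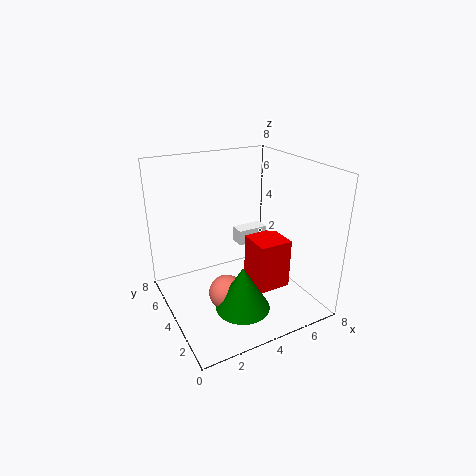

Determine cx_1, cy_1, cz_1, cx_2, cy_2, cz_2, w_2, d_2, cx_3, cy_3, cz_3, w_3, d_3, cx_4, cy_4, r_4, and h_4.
cx_1 = 3, cy_1 = 3.5, cz_1 = 1, cx_2 = 5, cy_2 = 3, cz_2 = 0.5, w_2 = 2, d_2 = 2, cx_3 = 5.5, cy_3 = 6.5, cz_3 = 2, w_3 = 2, d_3 = 1, cx_4 = 3.5, cy_4 = 2.5, r_4 = 1.5, h_4 = 2.5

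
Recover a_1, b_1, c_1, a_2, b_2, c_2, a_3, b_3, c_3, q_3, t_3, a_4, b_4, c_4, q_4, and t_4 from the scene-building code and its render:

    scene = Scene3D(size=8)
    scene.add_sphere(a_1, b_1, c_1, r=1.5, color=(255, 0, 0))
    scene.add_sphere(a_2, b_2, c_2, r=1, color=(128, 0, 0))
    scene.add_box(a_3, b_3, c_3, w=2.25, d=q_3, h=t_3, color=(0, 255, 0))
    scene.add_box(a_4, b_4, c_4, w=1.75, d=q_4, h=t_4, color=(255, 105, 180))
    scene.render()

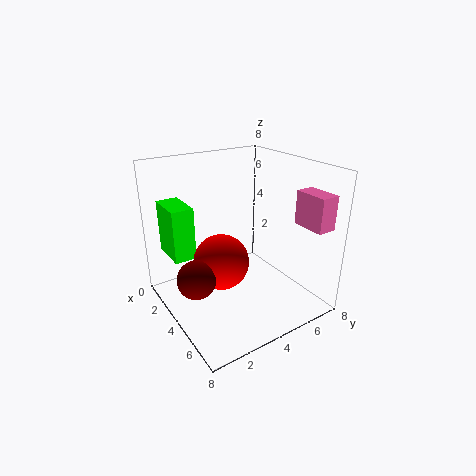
a_1 = 4.25, b_1 = 2.75, c_1 = 3, a_2 = 4.75, b_2 = 1, c_2 = 2.75, a_3 = 0.5, b_3 = 0.75, c_3 = 2.75, q_3 = 1.25, t_3 = 3, a_4 = 6.25, b_4 = 6, c_4 = 5.25, q_4 = 1, t_4 = 1.75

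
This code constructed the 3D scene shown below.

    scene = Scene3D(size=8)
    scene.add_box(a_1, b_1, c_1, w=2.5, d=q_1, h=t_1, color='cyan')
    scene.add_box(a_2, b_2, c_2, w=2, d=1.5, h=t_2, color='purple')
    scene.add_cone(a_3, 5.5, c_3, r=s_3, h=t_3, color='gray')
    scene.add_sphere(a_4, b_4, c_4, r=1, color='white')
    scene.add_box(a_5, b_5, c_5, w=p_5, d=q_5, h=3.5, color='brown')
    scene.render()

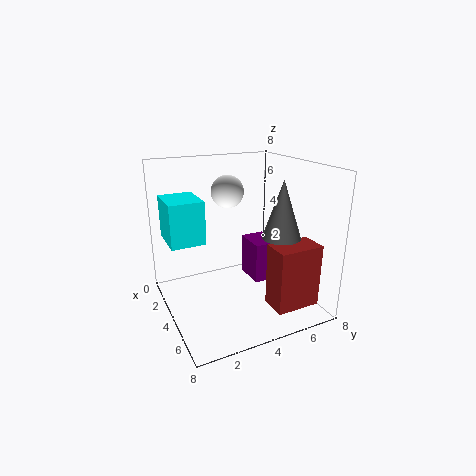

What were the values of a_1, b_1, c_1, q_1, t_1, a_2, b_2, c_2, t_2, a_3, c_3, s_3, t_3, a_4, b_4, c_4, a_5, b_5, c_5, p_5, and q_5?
a_1 = 0.5
b_1 = 0.5
c_1 = 3.5
q_1 = 2
t_1 = 2.5
a_2 = 1.5
b_2 = 5.5
c_2 = 0.5
t_2 = 2.5
a_3 = 6
c_3 = 4.5
s_3 = 1
t_3 = 3
a_4 = 1.5
b_4 = 4.5
c_4 = 6
a_5 = 5.5
b_5 = 5
c_5 = 0.5
p_5 = 1.5
q_5 = 2.5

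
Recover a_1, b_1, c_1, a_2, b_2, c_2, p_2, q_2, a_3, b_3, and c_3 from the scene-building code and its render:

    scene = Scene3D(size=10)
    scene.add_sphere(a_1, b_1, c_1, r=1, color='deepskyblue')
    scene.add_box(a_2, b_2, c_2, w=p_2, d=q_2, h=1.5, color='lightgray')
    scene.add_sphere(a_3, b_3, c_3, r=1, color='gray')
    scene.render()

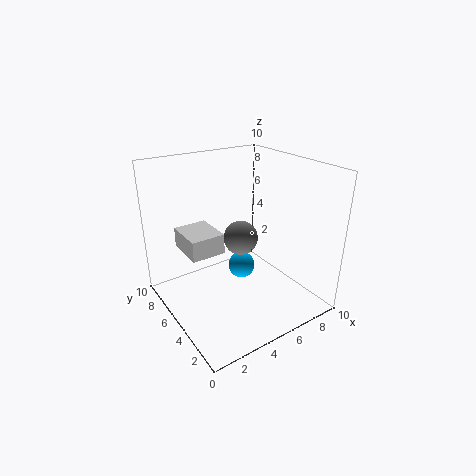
a_1 = 6; b_1 = 6; c_1 = 2; a_2 = 2; b_2 = 6; c_2 = 3.5; p_2 = 2.5; q_2 = 3; a_3 = 3.5; b_3 = 2.5; c_3 = 6.5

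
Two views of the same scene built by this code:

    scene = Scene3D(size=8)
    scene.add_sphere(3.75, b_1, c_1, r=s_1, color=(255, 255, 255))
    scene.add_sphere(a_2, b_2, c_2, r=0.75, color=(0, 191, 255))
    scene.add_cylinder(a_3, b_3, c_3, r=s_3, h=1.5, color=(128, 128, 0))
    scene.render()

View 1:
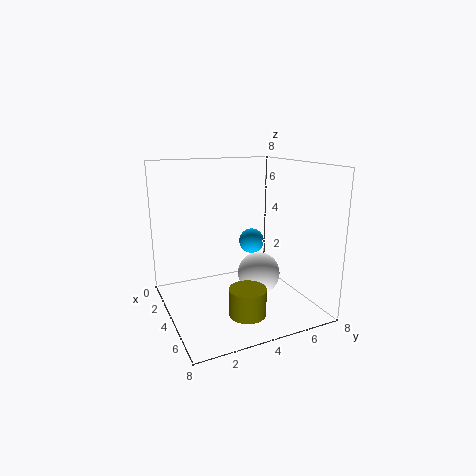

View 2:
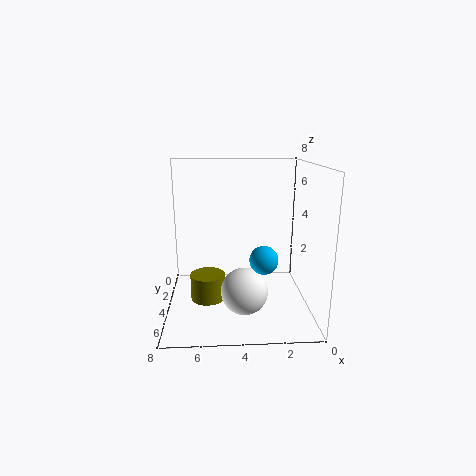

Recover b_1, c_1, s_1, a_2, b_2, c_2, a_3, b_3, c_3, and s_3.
b_1 = 5.5; c_1 = 1.5; s_1 = 1.25; a_2 = 2.75; b_2 = 5.5; c_2 = 3.25; a_3 = 5.75; b_3 = 3.75; c_3 = 0.25; s_3 = 1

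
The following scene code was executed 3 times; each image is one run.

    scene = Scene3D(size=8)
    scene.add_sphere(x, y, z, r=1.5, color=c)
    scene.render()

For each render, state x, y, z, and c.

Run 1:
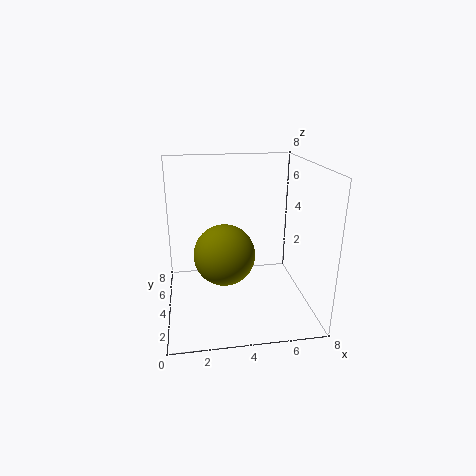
x = 3, y = 2, z = 4, c = 'olive'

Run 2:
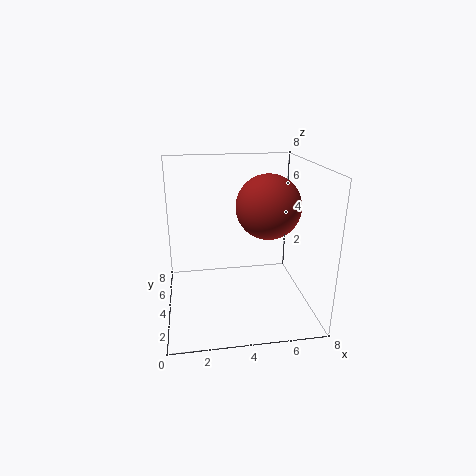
x = 5, y = 1.5, z = 6.5, c = 'brown'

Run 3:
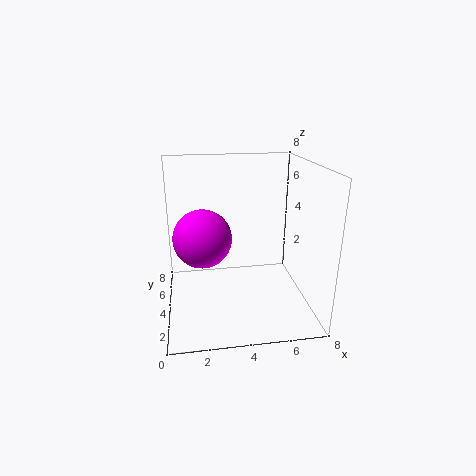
x = 2, y = 3, z = 4.5, c = 'magenta'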